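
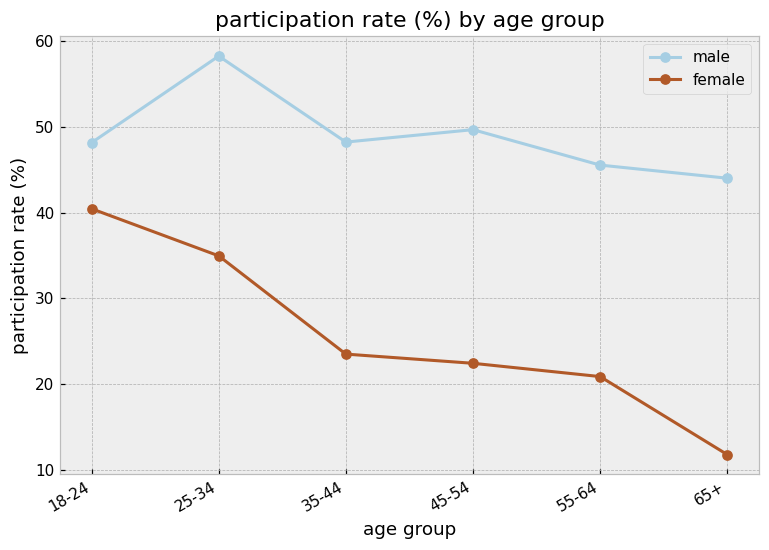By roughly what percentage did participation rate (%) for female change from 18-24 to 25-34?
≈ -12.5%

18-24 ≈ 40, 25-34 ≈ 35; (35 − 40) / 40 ≈ -12.5%.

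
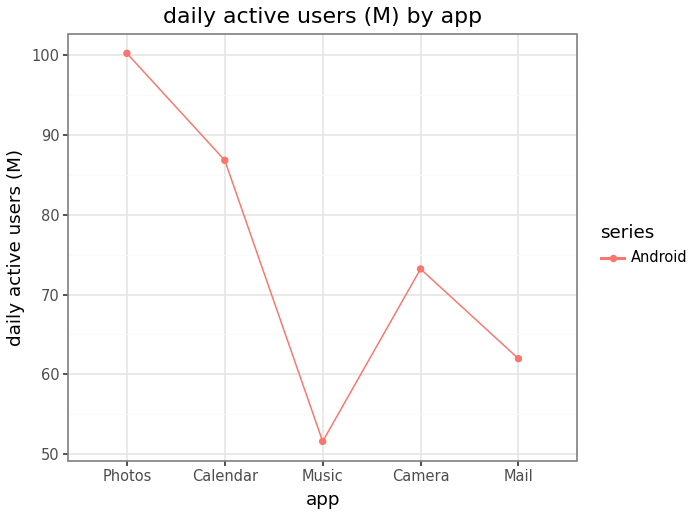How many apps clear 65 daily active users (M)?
3

Above 65: Photos, Calendar, Camera.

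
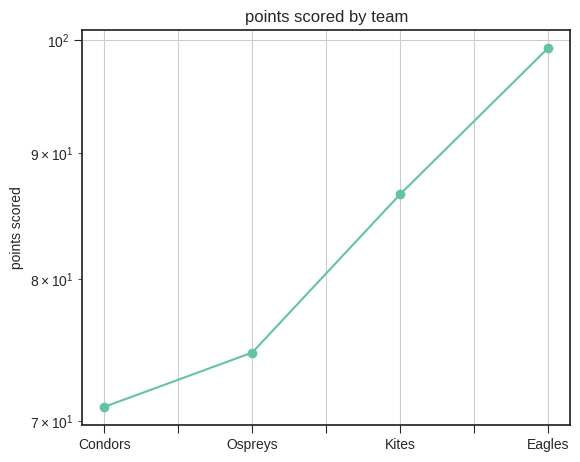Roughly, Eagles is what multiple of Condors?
Eagles ≈ 100, Condors ≈ 70; 100/70 ≈ 1.43.

≈ 1.43×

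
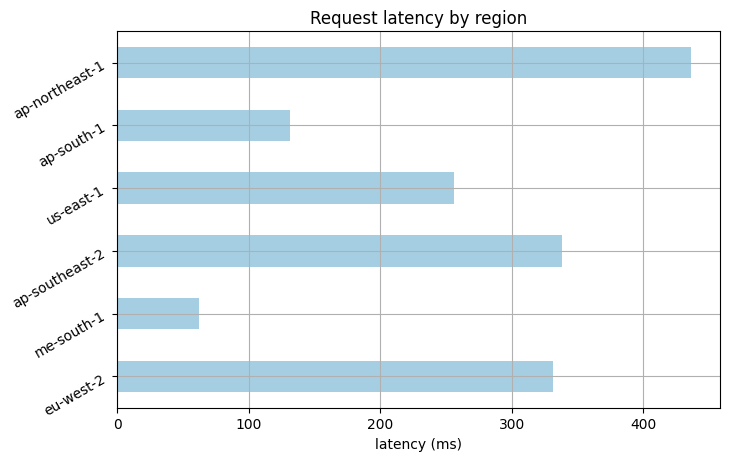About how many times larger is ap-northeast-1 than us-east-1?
≈ 1.8×

ap-northeast-1 ≈ 450, us-east-1 ≈ 250; 450/250 ≈ 1.8.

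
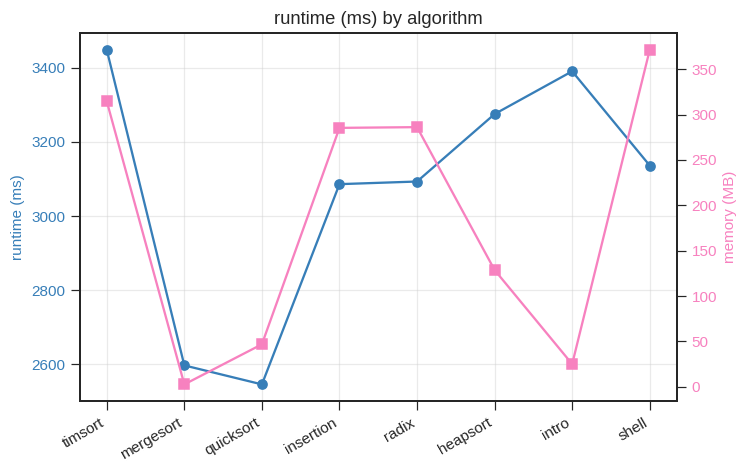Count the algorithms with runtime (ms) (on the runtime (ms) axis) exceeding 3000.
Above 3000: timsort, insertion, radix, heapsort, intro, shell.

6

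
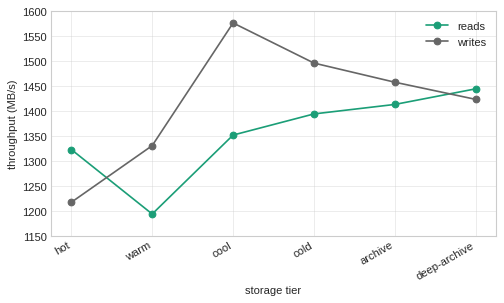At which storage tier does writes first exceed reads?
hot: writes ≈ 1200 vs reads ≈ 1300 (not yet); warm: writes ≈ 1350 vs reads ≈ 1200 (first crossover).

warm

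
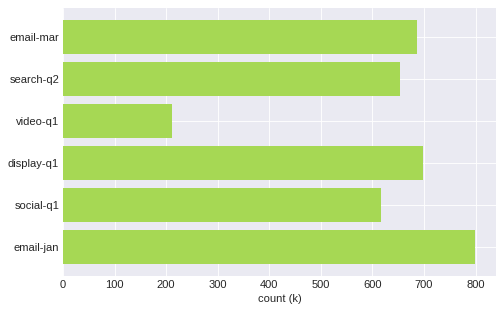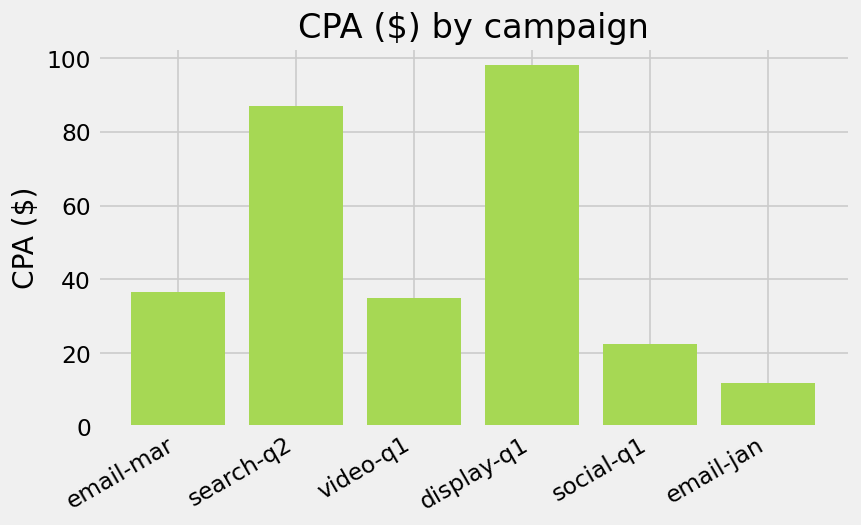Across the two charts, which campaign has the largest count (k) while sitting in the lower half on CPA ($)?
email-jan

Chart 2 median CPA ($) ≈ 40; below-median campaigns: video-q1, social-q1, email-jan. Among those, email-jan has the highest count (k) (≈ 800).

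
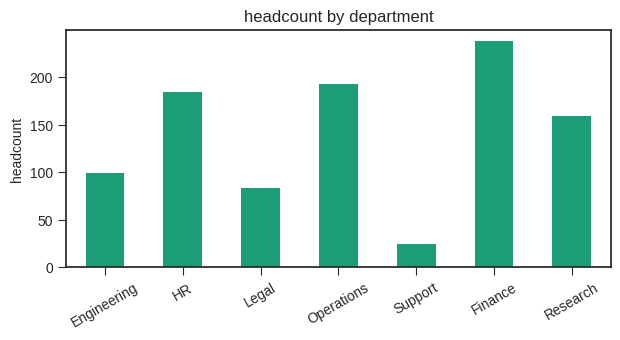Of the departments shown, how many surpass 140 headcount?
Above 140: HR, Operations, Finance, Research.

4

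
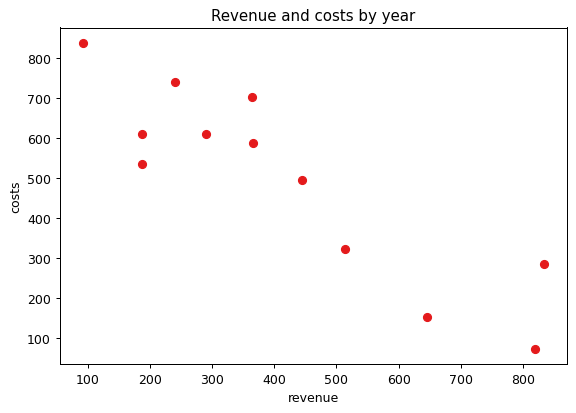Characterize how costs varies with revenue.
negative, strong

Points are negatively correlated; strong (|r| ≈ 0.9).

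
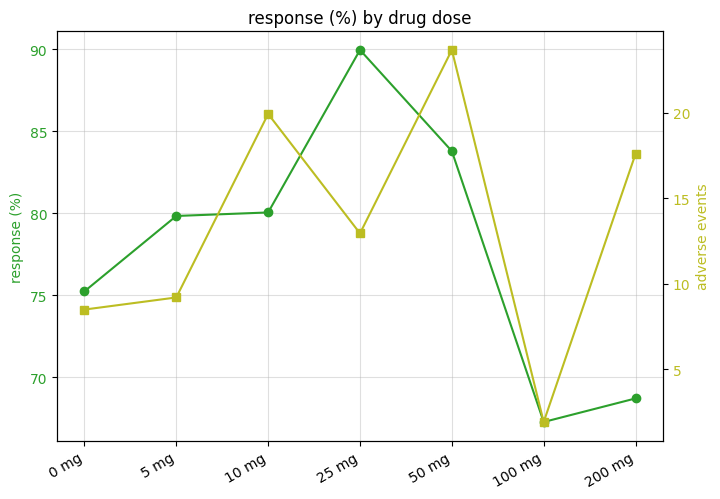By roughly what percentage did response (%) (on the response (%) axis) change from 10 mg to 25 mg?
10 mg ≈ 80, 25 mg ≈ 90; (90 − 80) / 80 ≈ +12.5%.

≈ +12.5%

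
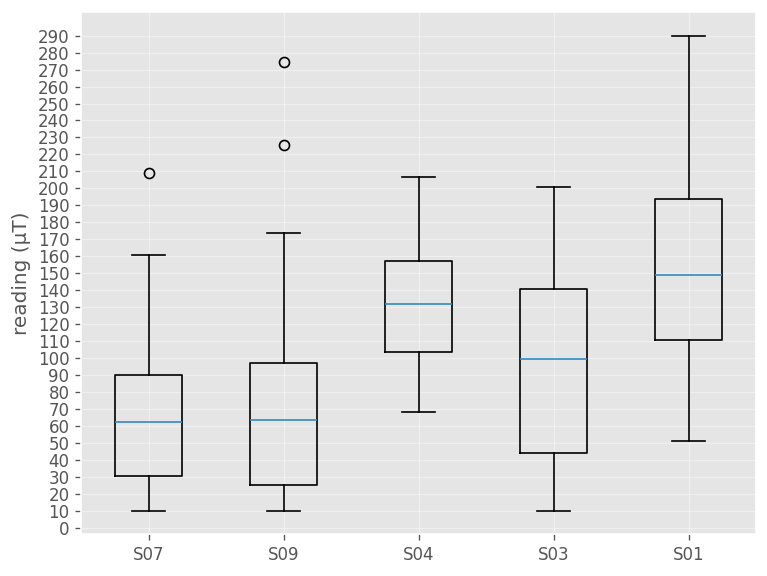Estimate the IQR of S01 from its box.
Q3 ≈ 190, Q1 ≈ 110; IQR ≈ 80.

≈ 80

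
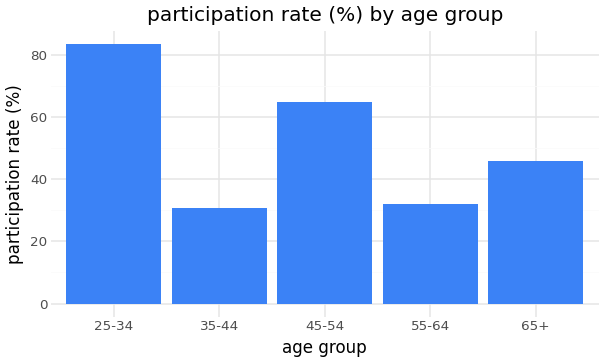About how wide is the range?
≈ 50

Max 25-34 ≈ 80, min 35-44 ≈ 30; range ≈ 50.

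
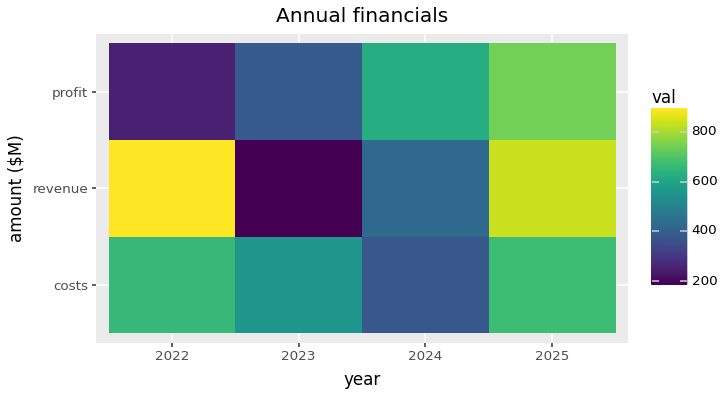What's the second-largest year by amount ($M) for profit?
Top 3 for profit: 2025 ≈ 700, 2024 ≈ 600, 2023 ≈ 400.

2024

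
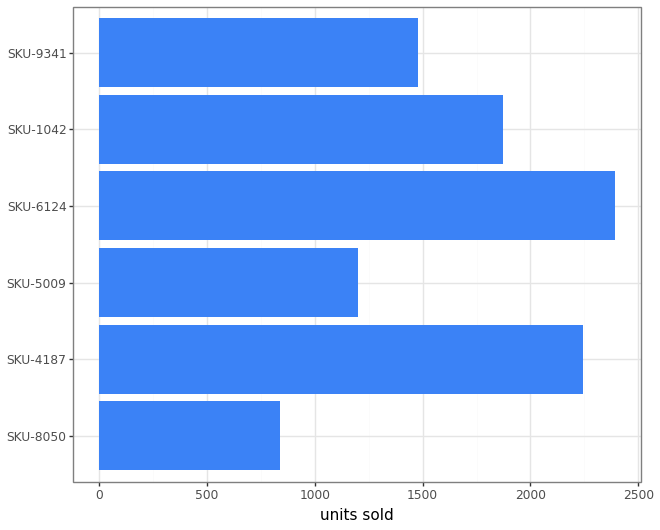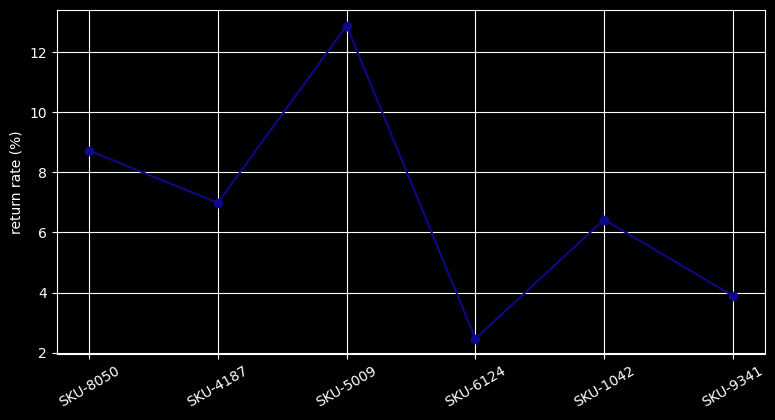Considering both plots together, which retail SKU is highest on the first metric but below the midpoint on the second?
SKU-6124

Chart 2 median return rate (%) ≈ 6; below-median retail SKUs: SKU-6124, SKU-1042, SKU-9341. Among those, SKU-6124 has the highest units sold (≈ 2500).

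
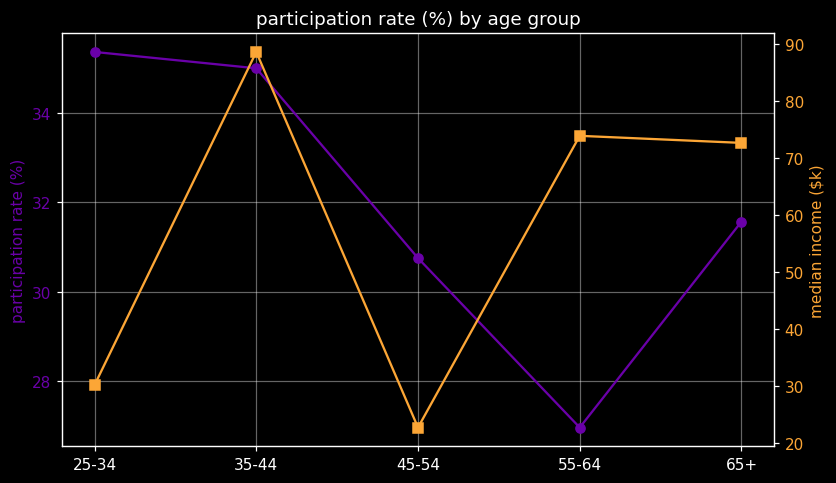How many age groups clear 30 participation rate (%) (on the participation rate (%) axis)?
4

Above 30: 25-34, 35-44, 45-54, 65+.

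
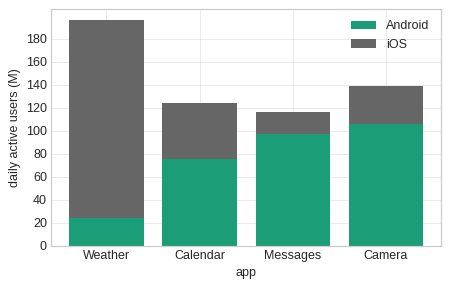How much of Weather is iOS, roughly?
iOS top ≈ 200, bottom ≈ 20; segment ≈ 180.

≈ 180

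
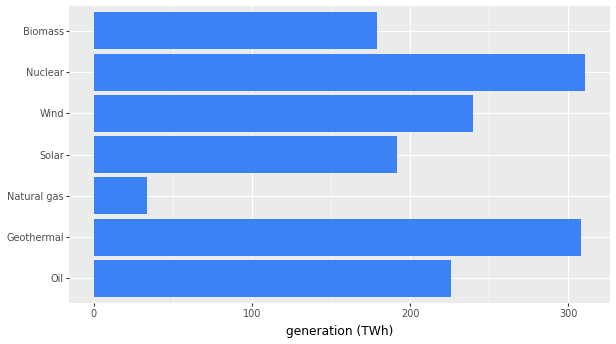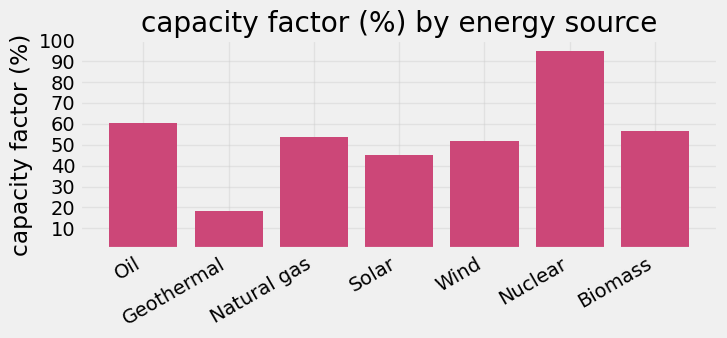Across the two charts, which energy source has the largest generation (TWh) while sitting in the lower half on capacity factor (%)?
Geothermal

Chart 2 median capacity factor (%) ≈ 50; below-median energy sources: Geothermal, Solar, Wind. Among those, Geothermal has the highest generation (TWh) (≈ 300).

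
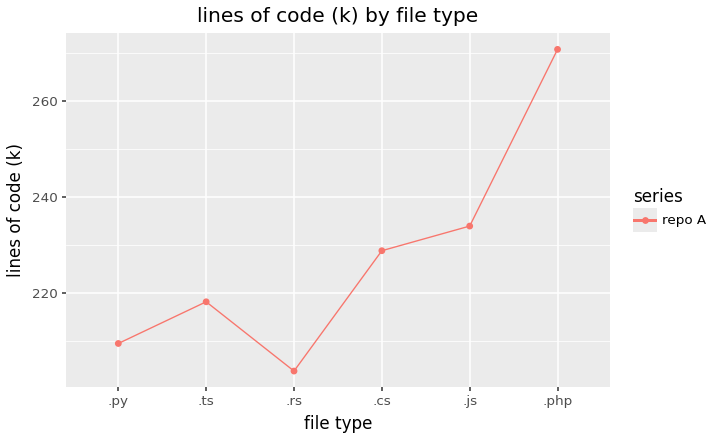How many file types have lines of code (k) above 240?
Above 240: .php.

1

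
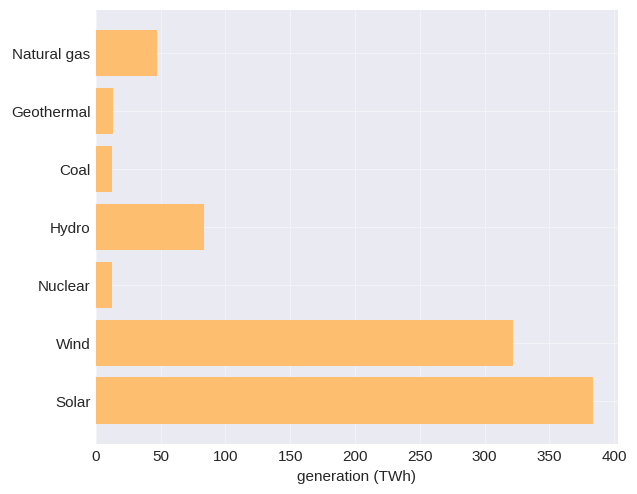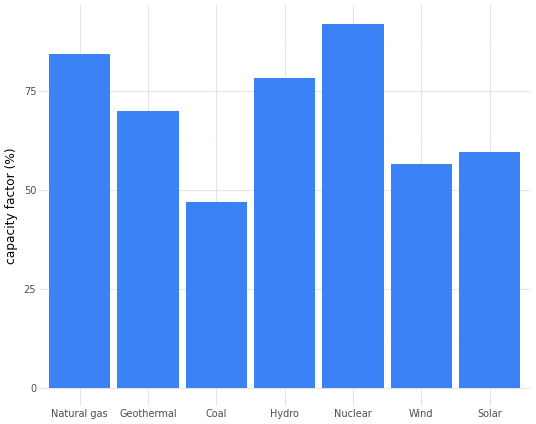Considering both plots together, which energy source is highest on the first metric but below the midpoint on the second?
Chart 2 median capacity factor (%) ≈ 70; below-median energy sources: Coal, Wind, Solar. Among those, Solar has the highest generation (TWh) (≈ 400).

Solar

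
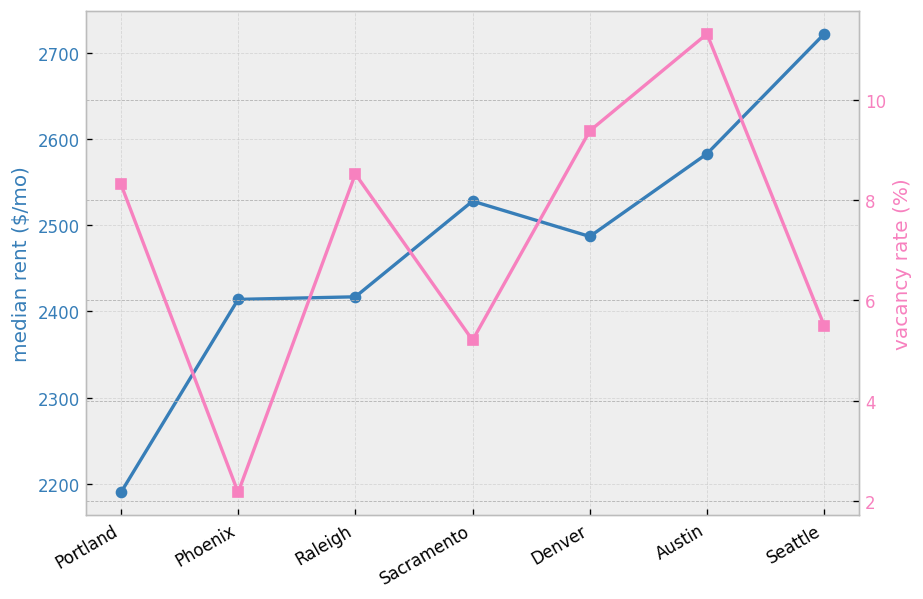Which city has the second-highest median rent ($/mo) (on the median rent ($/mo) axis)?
Top 3 (on the median rent ($/mo) axis): Seattle ≈ 2700, Austin ≈ 2600, Sacramento ≈ 2550.

Austin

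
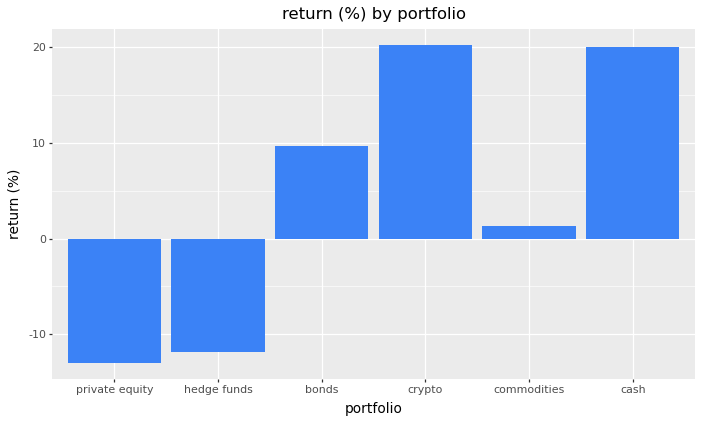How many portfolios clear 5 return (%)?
Above 5: bonds, crypto, cash.

3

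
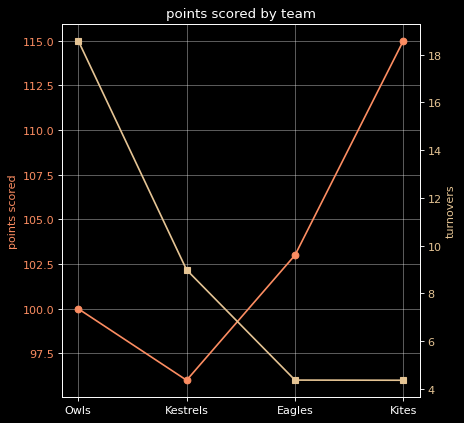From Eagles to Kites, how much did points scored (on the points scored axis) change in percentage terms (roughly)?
Eagles ≈ 104, Kites ≈ 116; (116 − 104) / 104 ≈ +11.5%.

≈ +11.5%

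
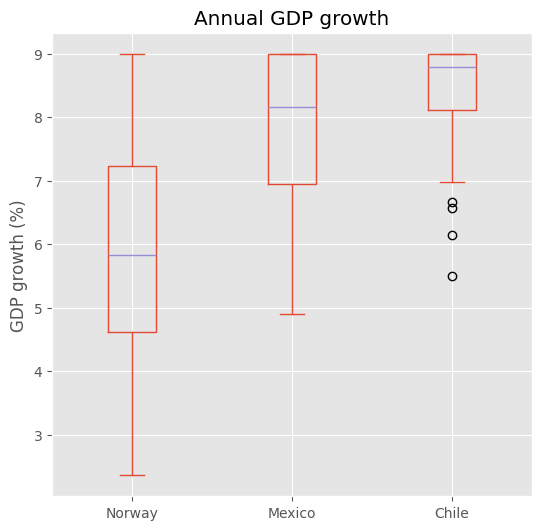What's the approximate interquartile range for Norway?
≈ 2.5

Q3 ≈ 7.0, Q1 ≈ 4.5; IQR ≈ 2.5.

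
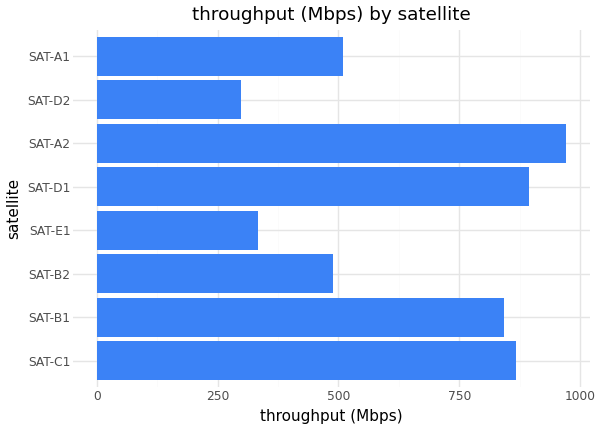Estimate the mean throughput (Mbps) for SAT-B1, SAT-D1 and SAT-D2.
≈ 667

(800 + 900 + 300) / 3 ≈ 667.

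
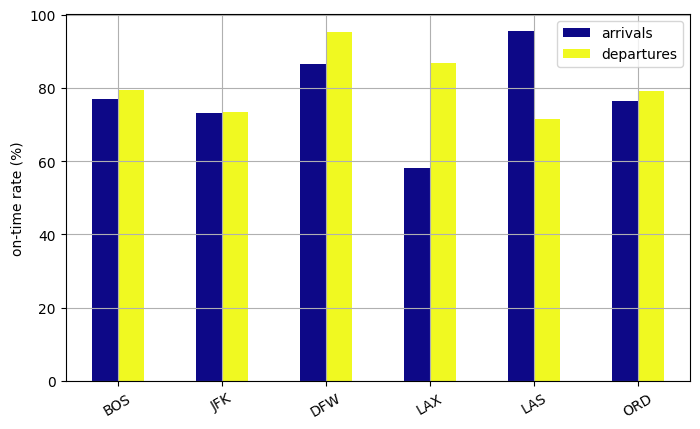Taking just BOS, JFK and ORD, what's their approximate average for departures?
≈ 77

(80 + 70 + 80) / 3 ≈ 77.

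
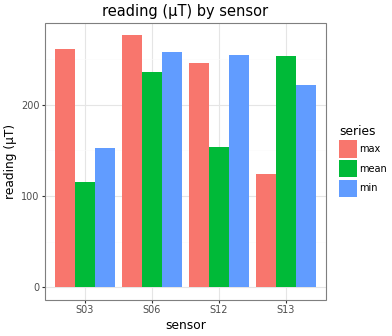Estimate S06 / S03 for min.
≈ 1.67×

S06 ≈ 250, S03 ≈ 150; 250/150 ≈ 1.67.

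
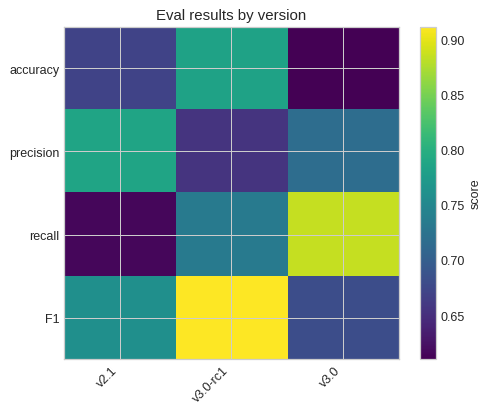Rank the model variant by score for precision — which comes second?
Top 3 for precision: v2.1 ≈ 0.80, v3.0 ≈ 0.70, v3.0-rc1 ≈ 0.65.

v3.0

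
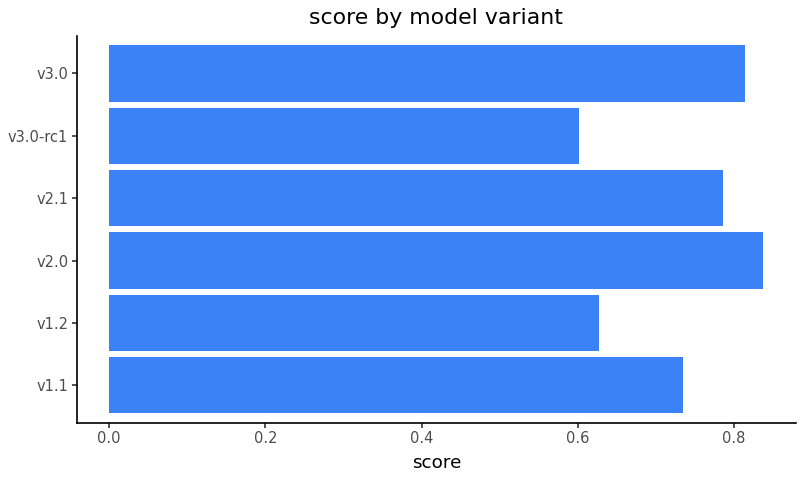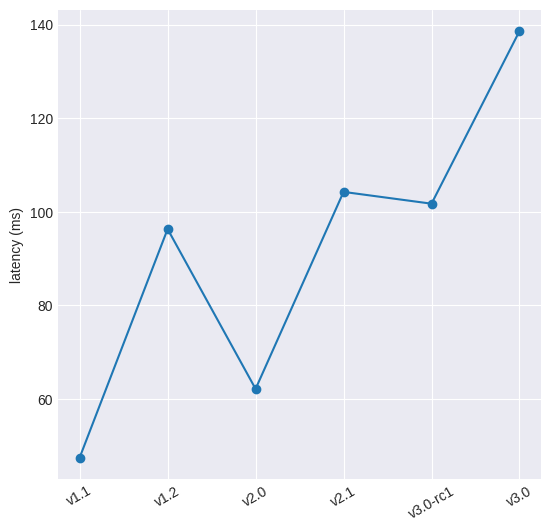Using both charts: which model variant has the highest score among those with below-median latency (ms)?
Chart 2 median latency (ms) ≈ 100; below-median model variants: v1.1, v1.2, v2.0. Among those, v2.0 has the highest score (≈ 0.8).

v2.0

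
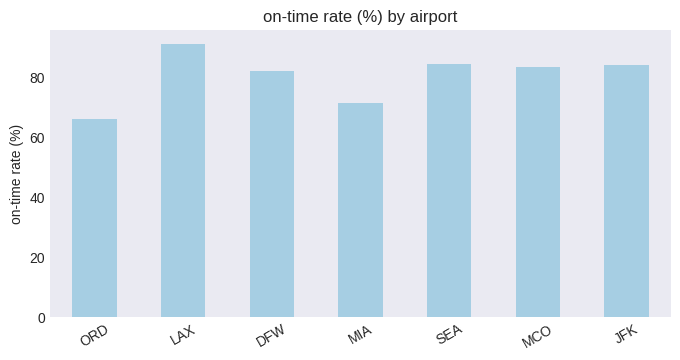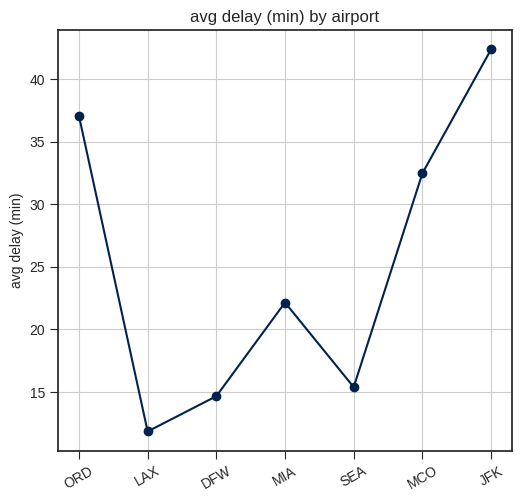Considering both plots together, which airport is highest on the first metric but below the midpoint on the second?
Chart 2 median avg delay (min) ≈ 20; below-median airports: LAX, DFW, SEA. Among those, LAX has the highest on-time rate (%) (≈ 90).

LAX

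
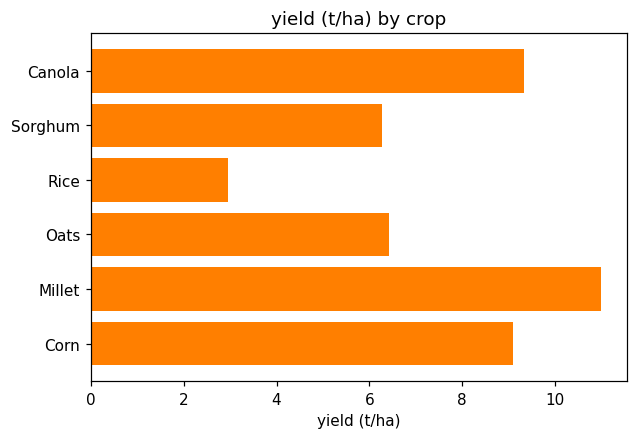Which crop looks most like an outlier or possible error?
Rice

Rice ≈ 3; the rest sit between ≈ 6 and ≈ 11.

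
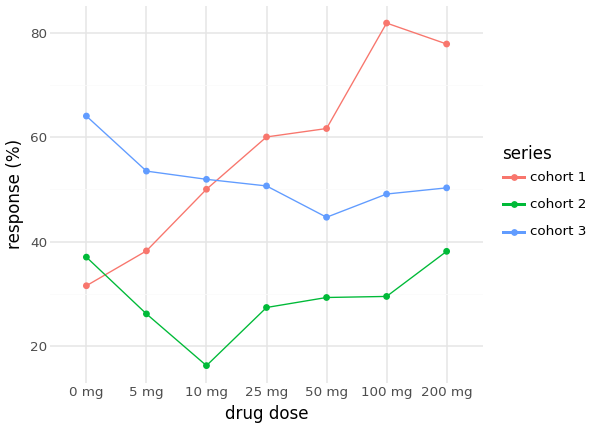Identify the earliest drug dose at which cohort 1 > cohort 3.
10 mg: cohort 1 ≈ 50 vs cohort 3 ≈ 50 (not yet); 25 mg: cohort 1 ≈ 60 vs cohort 3 ≈ 50 (first crossover).

25 mg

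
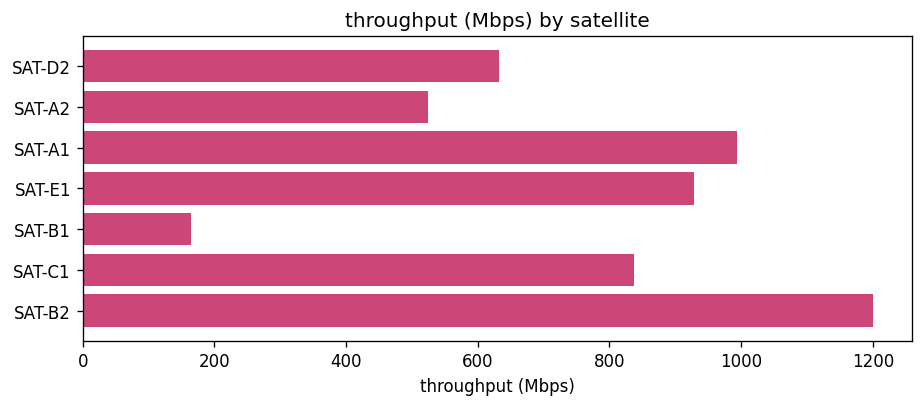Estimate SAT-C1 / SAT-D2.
≈ 1.33×

SAT-C1 ≈ 800, SAT-D2 ≈ 600; 800/600 ≈ 1.33.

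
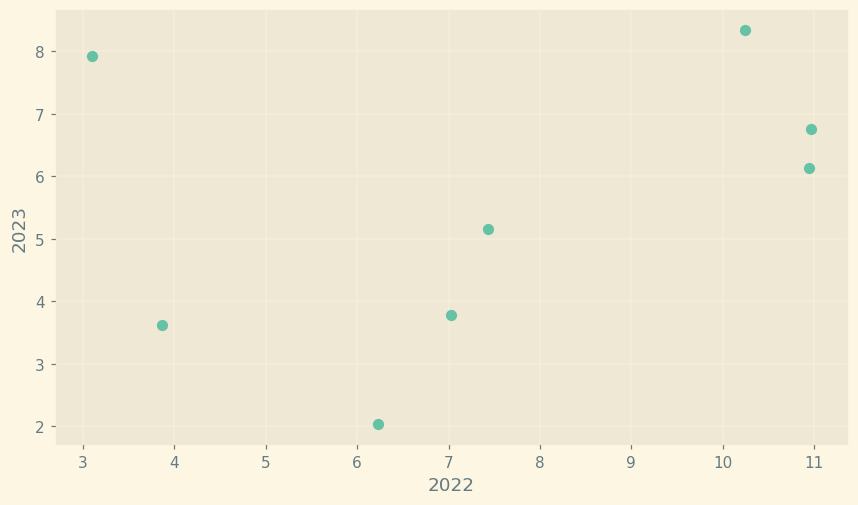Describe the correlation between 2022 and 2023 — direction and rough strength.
Points are positively correlated; weak (|r| ≈ 0.3).

positive, weak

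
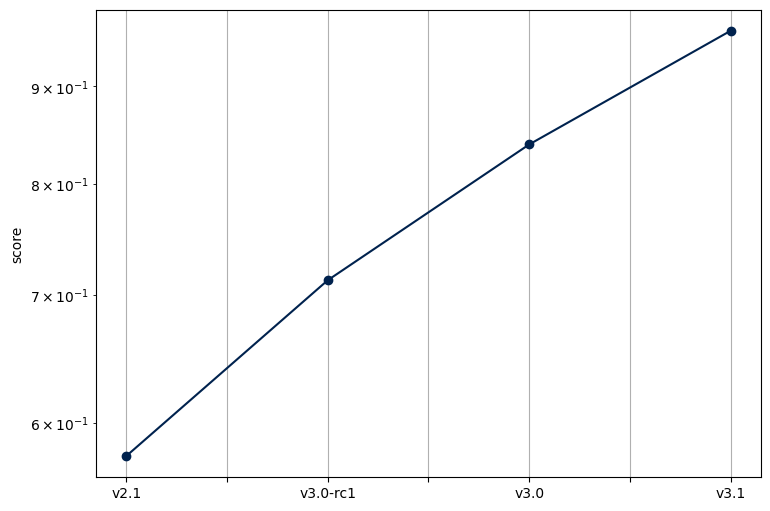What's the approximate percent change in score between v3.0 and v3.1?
v3.0 ≈ 0.85, v3.1 ≈ 0.95; (0.95 − 0.85) / 0.85 ≈ +11.8%.

≈ +11.8%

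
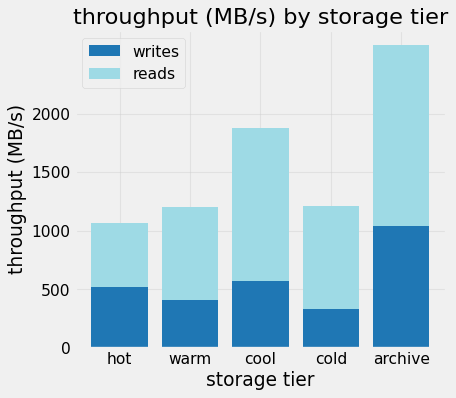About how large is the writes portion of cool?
writes top ≈ 500, bottom ≈ 0; segment ≈ 500.

≈ 500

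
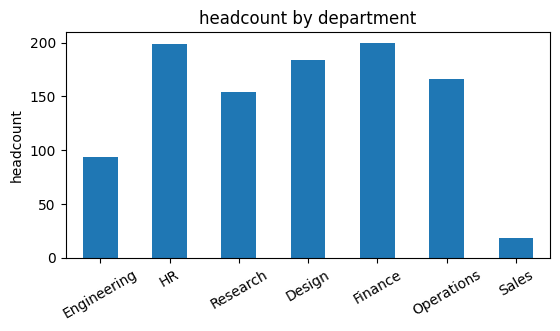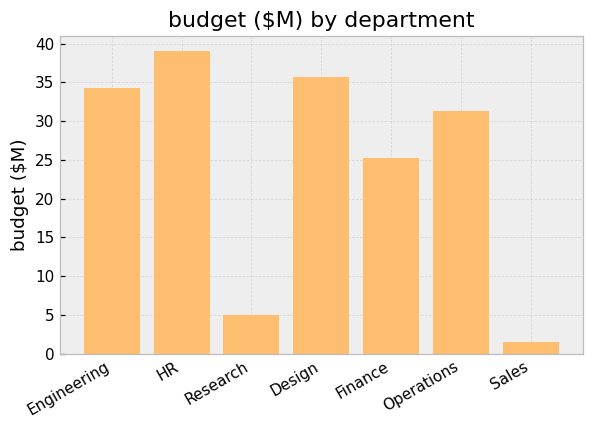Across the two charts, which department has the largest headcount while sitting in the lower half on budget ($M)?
Finance

Chart 2 median budget ($M) ≈ 30; below-median departments: Research, Finance, Sales. Among those, Finance has the highest headcount (≈ 200).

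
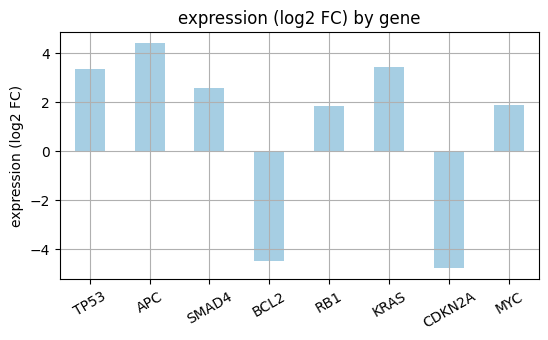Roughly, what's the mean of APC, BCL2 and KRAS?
(4 + -4 + 3) / 3 ≈ 1.

≈ 1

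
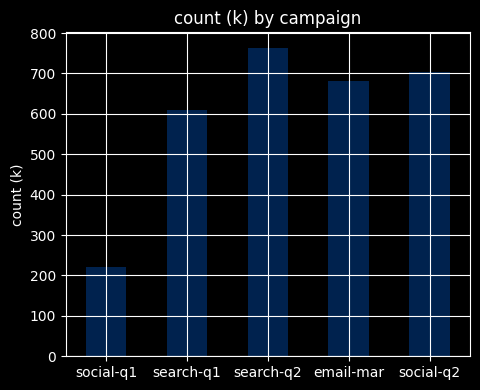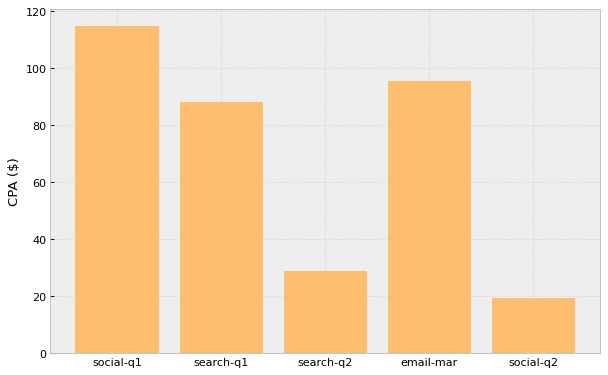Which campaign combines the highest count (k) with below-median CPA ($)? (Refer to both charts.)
search-q2

Chart 2 median CPA ($) ≈ 80; below-median campaigns: search-q2, social-q2. Among those, search-q2 has the highest count (k) (≈ 800).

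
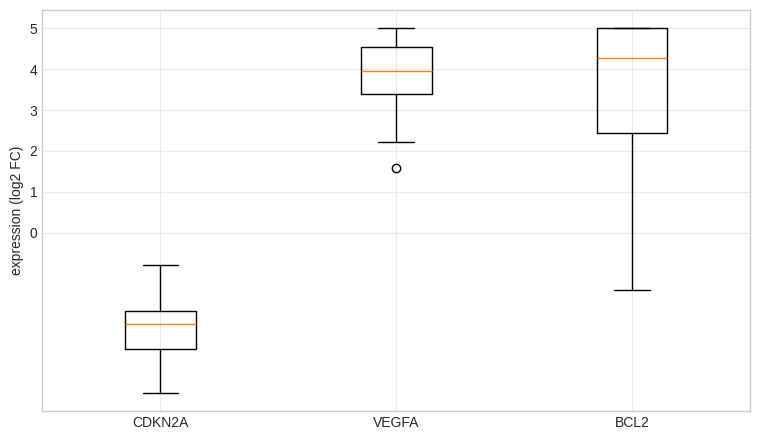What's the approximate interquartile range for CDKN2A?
≈ 1

Q3 ≈ -2, Q1 ≈ -3; IQR ≈ 1.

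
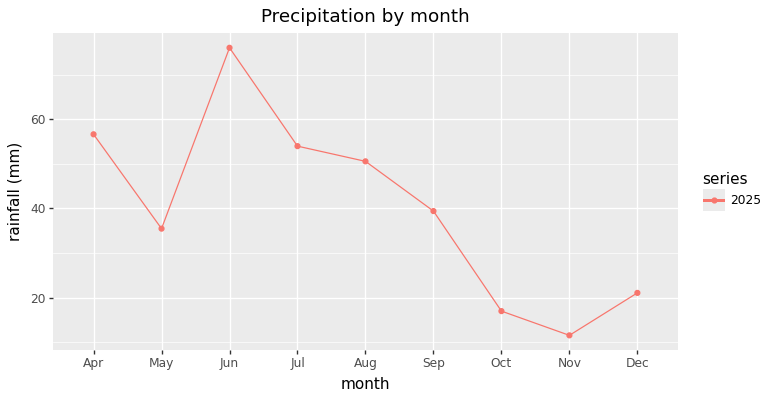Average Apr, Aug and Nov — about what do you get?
≈ 40

(60 + 50 + 10) / 3 ≈ 40.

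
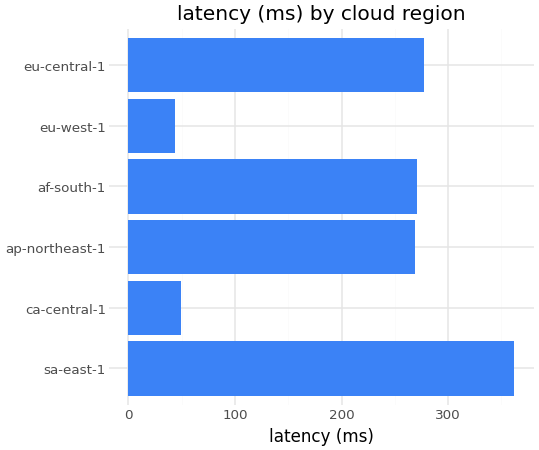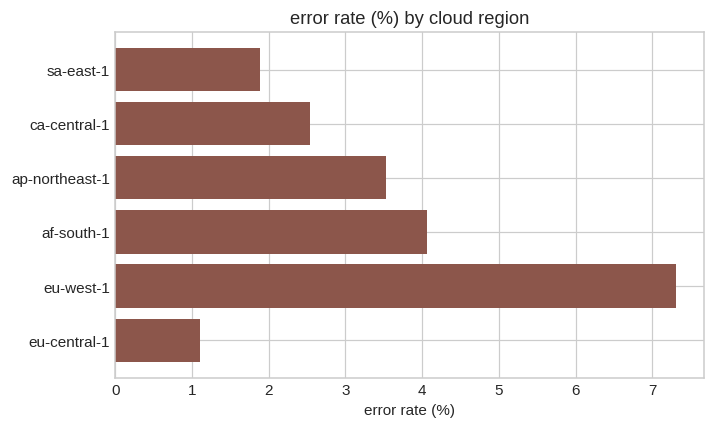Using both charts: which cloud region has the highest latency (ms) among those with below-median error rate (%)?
sa-east-1

Chart 2 median error rate (%) ≈ 3; below-median cloud regions: sa-east-1, ca-central-1, eu-central-1. Among those, sa-east-1 has the highest latency (ms) (≈ 350).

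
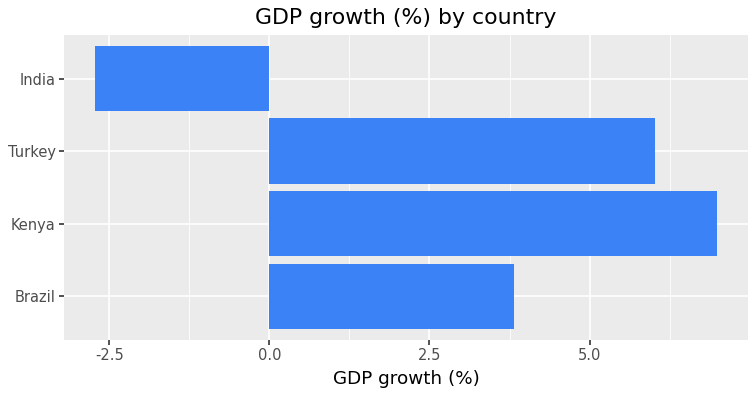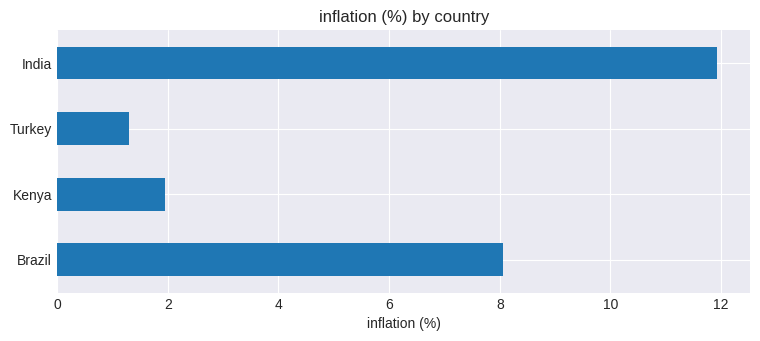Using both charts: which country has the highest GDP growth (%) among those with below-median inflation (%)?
Chart 2 median inflation (%) ≈ 6; below-median countries: Kenya, Turkey. Among those, Kenya has the highest GDP growth (%) (≈ 7).

Kenya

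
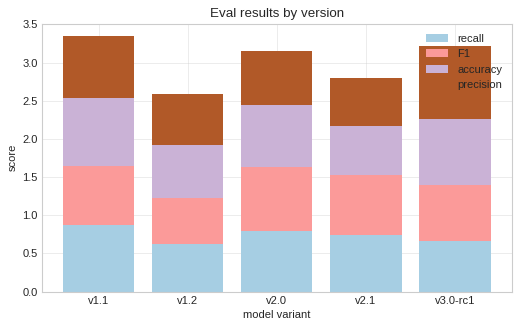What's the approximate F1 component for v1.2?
F1 top ≈ 1.0, bottom ≈ 0.5; segment ≈ 0.5.

≈ 0.5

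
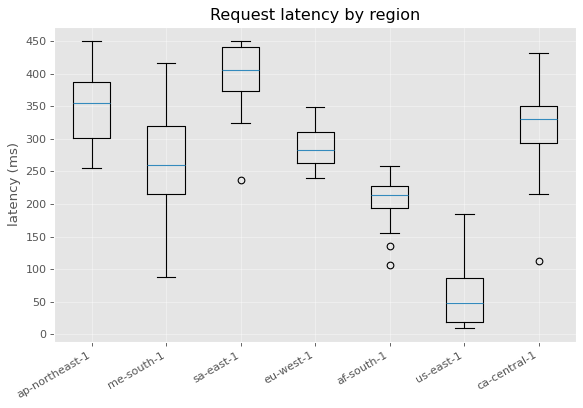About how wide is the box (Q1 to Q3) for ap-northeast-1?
≈ 100

Q3 ≈ 400, Q1 ≈ 300; IQR ≈ 100.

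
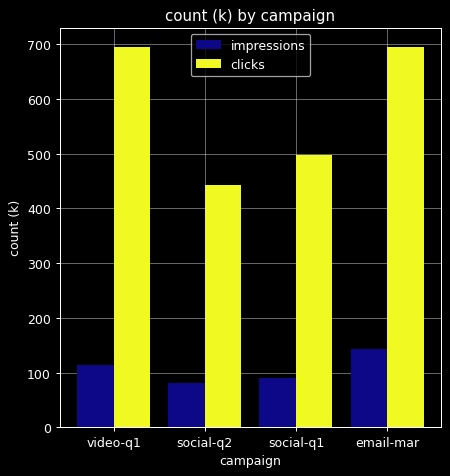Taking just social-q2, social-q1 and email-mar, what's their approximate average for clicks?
≈ 533

(400 + 500 + 700) / 3 ≈ 533.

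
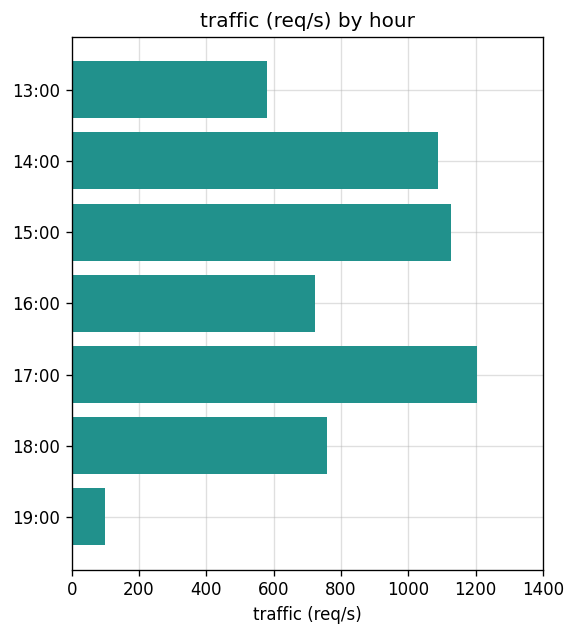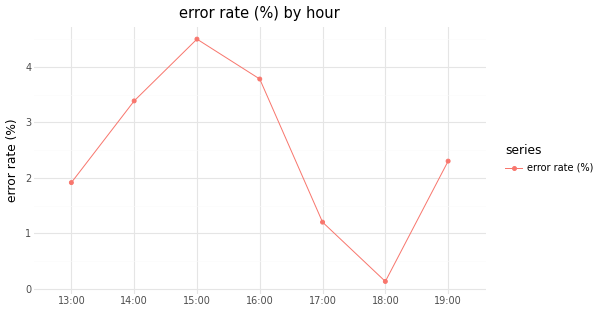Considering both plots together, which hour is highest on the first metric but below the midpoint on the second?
Chart 2 median error rate (%) ≈ 2.5; below-median hours: 13:00, 17:00, 18:00. Among those, 17:00 has the highest traffic (req/s) (≈ 1200).

17:00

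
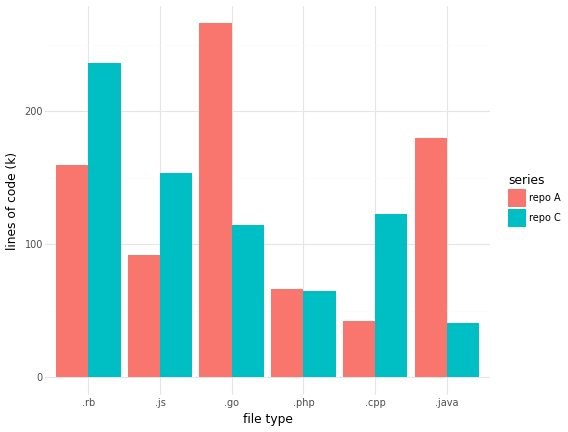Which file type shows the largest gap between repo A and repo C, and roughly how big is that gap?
.go: repo A ≈ 275, repo C ≈ 125 → gap ≈ 150. Next-largest (.java) is only ≈ 125.

.go, ≈ 150 k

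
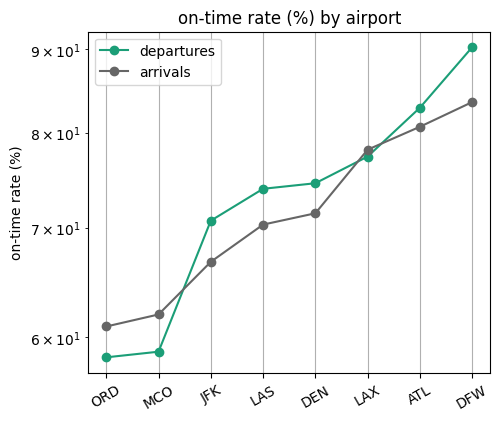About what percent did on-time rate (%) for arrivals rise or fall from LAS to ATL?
≈ +14.3%

LAS ≈ 70, ATL ≈ 80; (80 − 70) / 70 ≈ +14.3%.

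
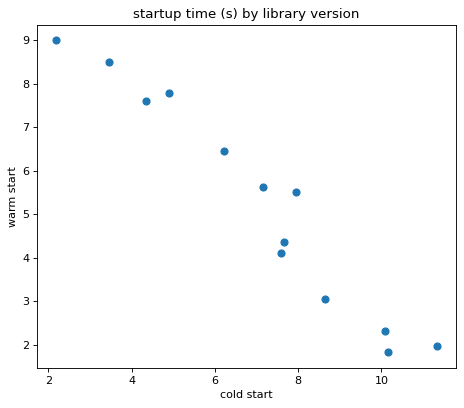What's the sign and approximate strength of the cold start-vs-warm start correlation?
negative, strong

Points are negatively correlated; strong (|r| ≈ 1.0).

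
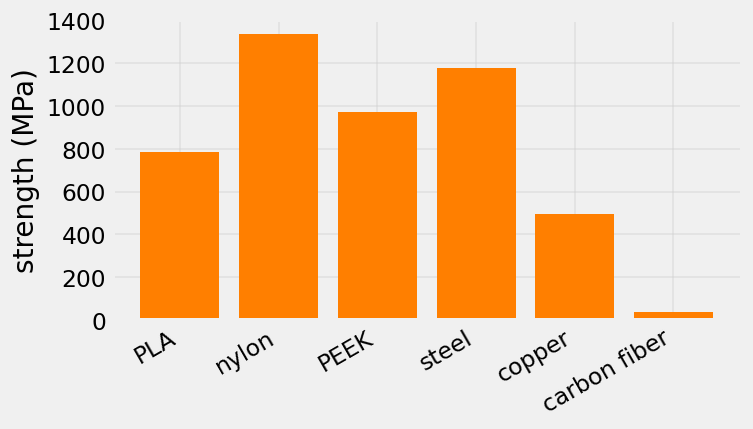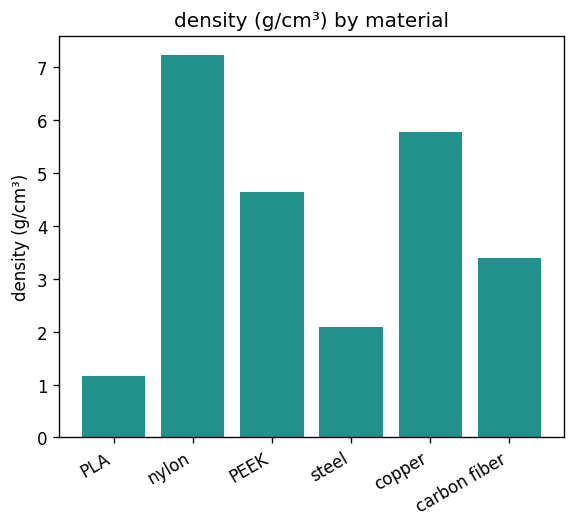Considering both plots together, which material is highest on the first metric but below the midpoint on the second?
Chart 2 median density (g/cm³) ≈ 4; below-median materials: PLA, steel, carbon fiber. Among those, steel has the highest strength (MPa) (≈ 1200).

steel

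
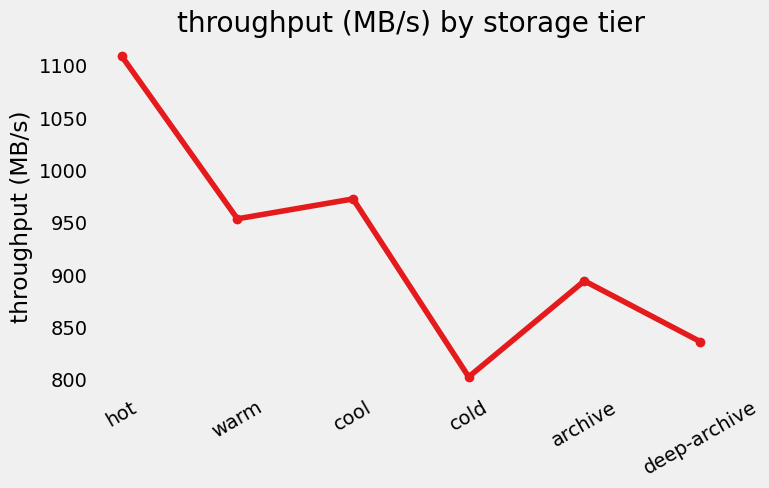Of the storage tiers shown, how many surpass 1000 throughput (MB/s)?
1

Above 1000: hot.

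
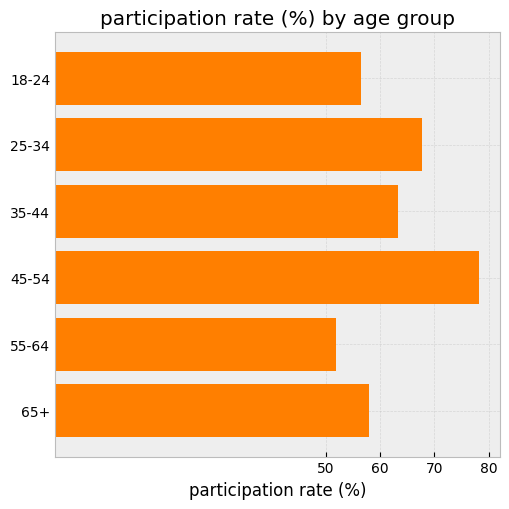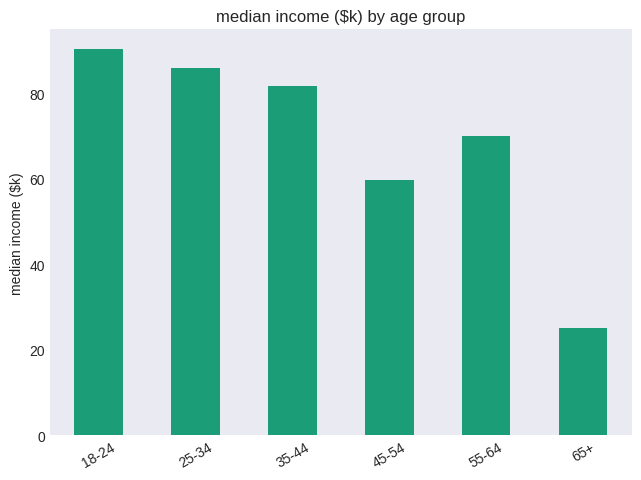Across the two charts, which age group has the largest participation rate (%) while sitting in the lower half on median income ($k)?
Chart 2 median median income ($k) ≈ 80; below-median age groups: 45-54, 55-64, 65+. Among those, 45-54 has the highest participation rate (%) (≈ 80).

45-54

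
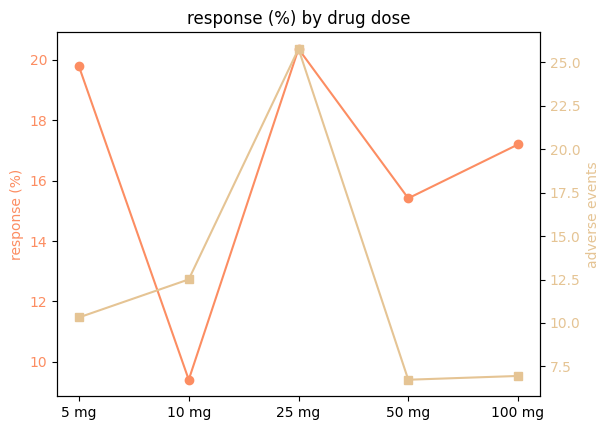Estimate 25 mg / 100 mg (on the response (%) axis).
25 mg ≈ 20, 100 mg ≈ 17; 20/17 ≈ 1.18.

≈ 1.18×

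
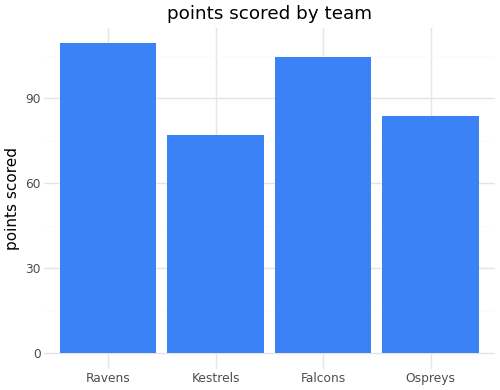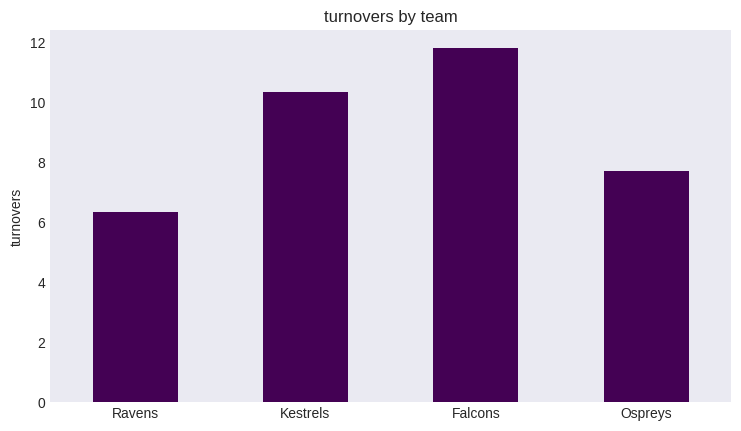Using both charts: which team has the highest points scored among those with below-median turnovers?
Chart 2 median turnovers ≈ 10; below-median teams: Ravens, Ospreys. Among those, Ravens has the highest points scored (≈ 100).

Ravens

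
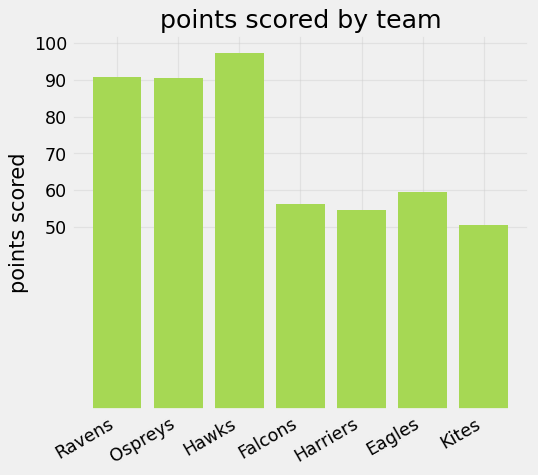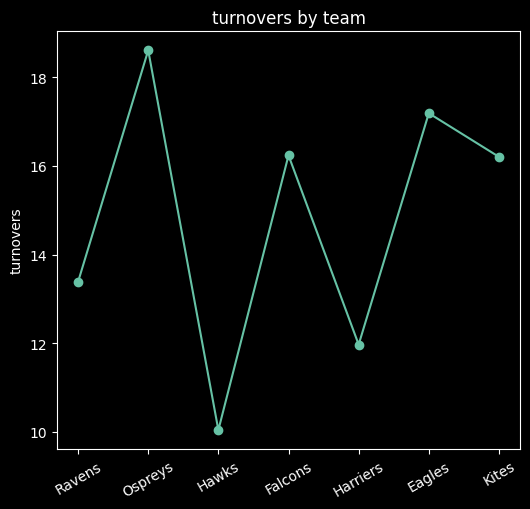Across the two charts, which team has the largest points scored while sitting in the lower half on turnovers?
Hawks

Chart 2 median turnovers ≈ 16; below-median teams: Ravens, Hawks, Harriers. Among those, Hawks has the highest points scored (≈ 100).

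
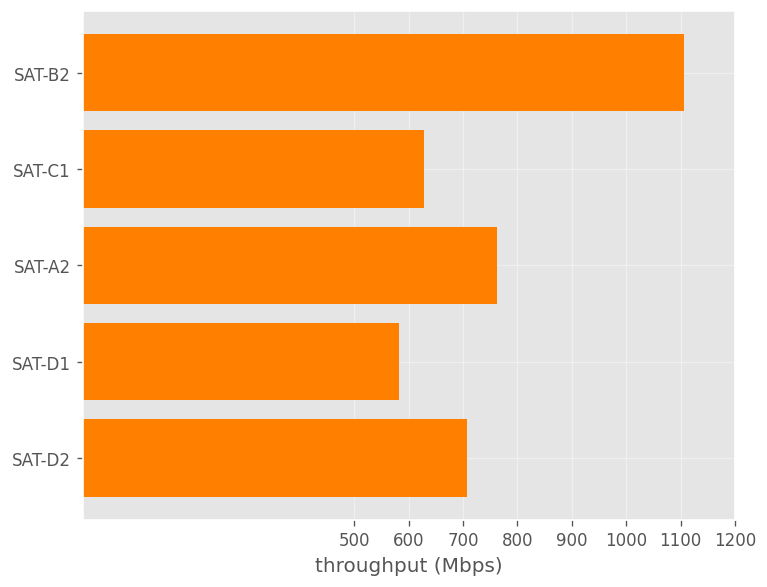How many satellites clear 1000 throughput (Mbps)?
Above 1000: SAT-B2.

1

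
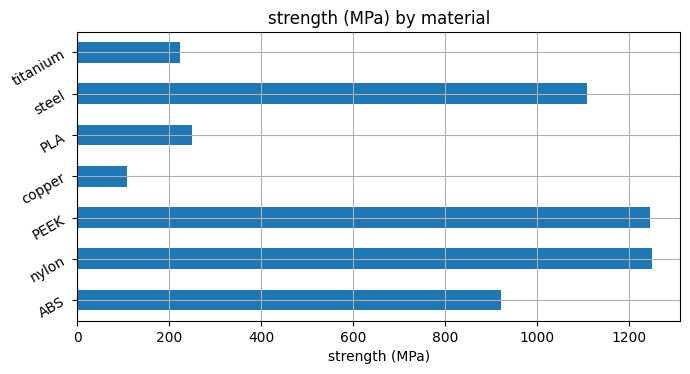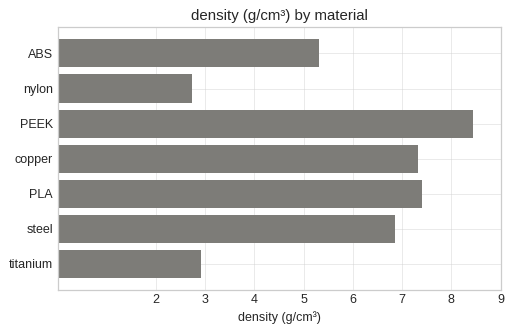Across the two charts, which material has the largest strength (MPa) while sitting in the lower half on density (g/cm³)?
nylon

Chart 2 median density (g/cm³) ≈ 7; below-median materials: ABS, nylon, titanium. Among those, nylon has the highest strength (MPa) (≈ 1200).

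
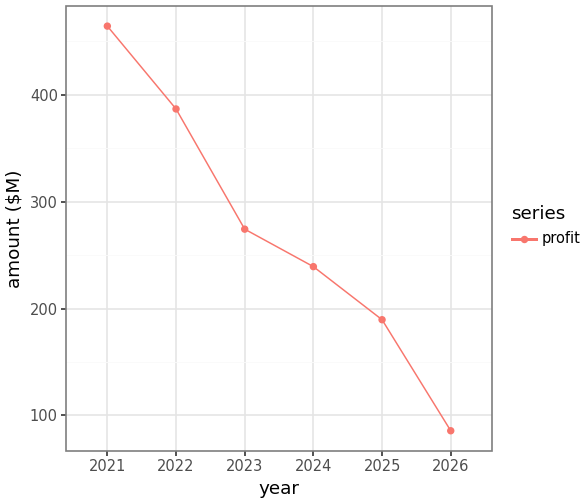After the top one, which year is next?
Top 3: 2021 ≈ 450, 2022 ≈ 400, 2023 ≈ 250.

2022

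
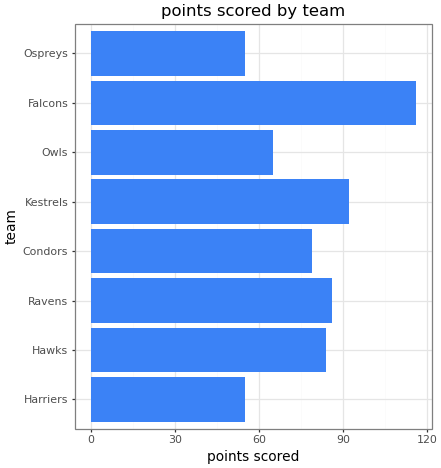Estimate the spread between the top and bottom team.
Max Falcons ≈ 120, min Harriers ≈ 60; range ≈ 60.

≈ 60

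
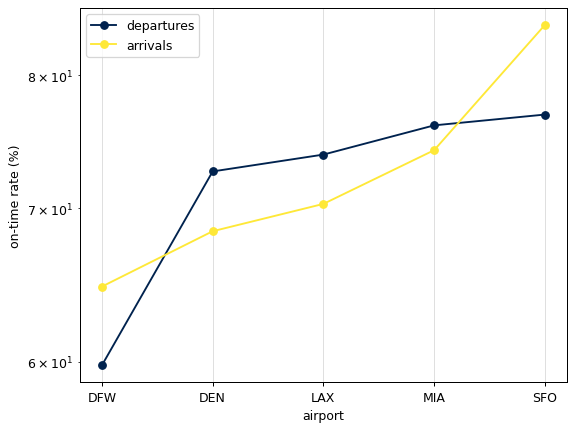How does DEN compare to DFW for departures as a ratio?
DEN ≈ 75, DFW ≈ 60; 75/60 ≈ 1.25.

≈ 1.25×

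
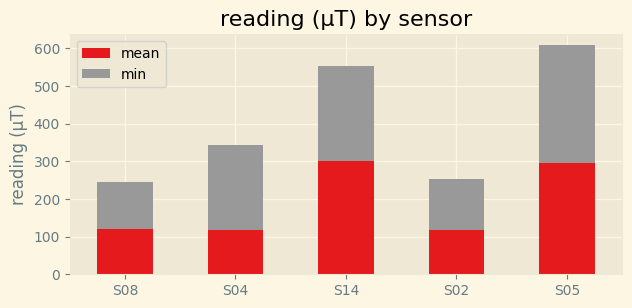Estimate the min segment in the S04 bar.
min top ≈ 300, bottom ≈ 100; segment ≈ 200.

≈ 200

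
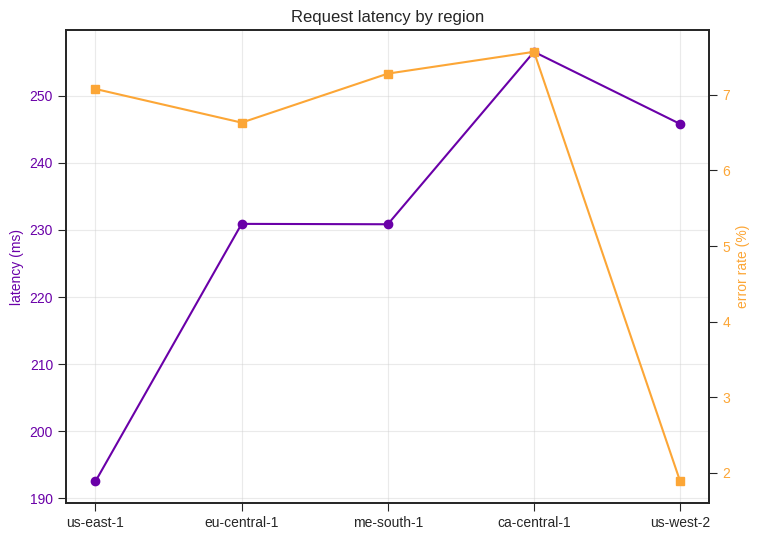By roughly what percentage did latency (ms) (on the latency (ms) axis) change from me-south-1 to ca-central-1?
≈ +13%

me-south-1 ≈ 230, ca-central-1 ≈ 260; (260 − 230) / 230 ≈ +13%.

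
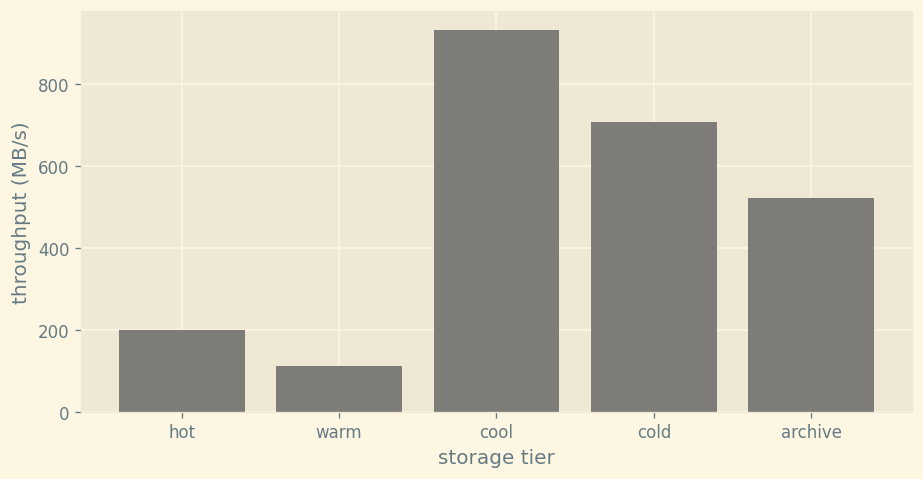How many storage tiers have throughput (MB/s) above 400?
3

Above 400: cool, cold, archive.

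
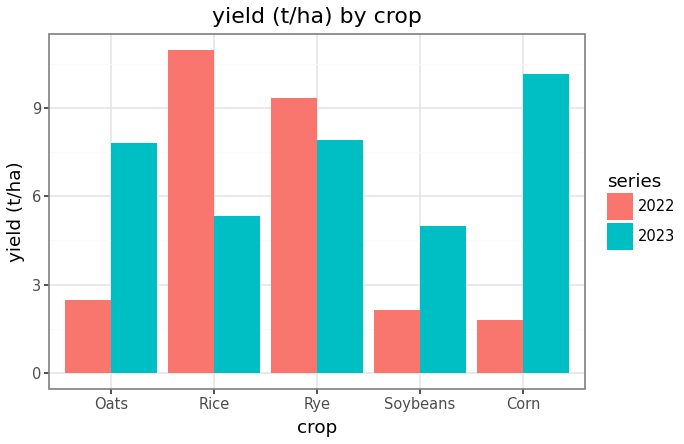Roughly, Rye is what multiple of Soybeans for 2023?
≈ 1.6×

Rye ≈ 8, Soybeans ≈ 5; 8/5 ≈ 1.6.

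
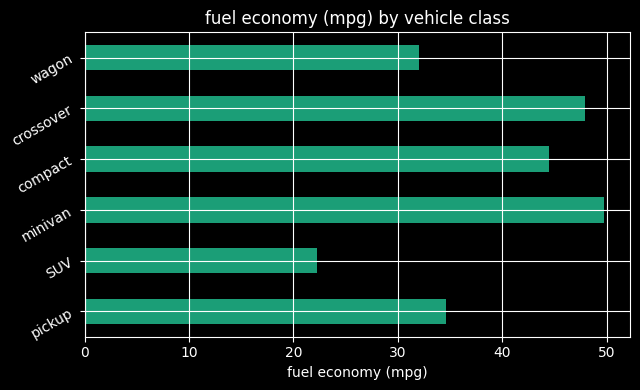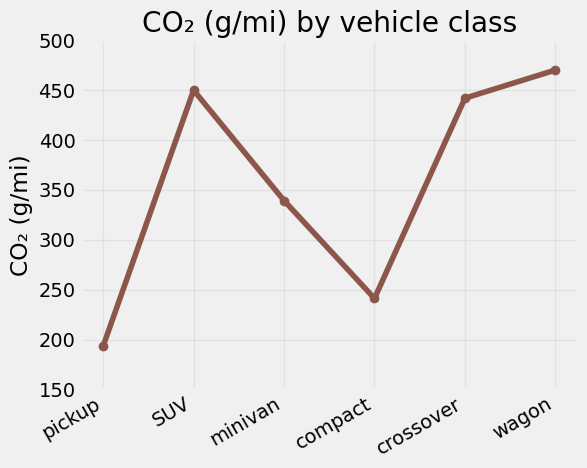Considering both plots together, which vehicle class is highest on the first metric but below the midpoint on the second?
Chart 2 median CO₂ (g/mi) ≈ 400; below-median vehicle classes: pickup, minivan, compact. Among those, minivan has the highest fuel economy (mpg) (≈ 50).

minivan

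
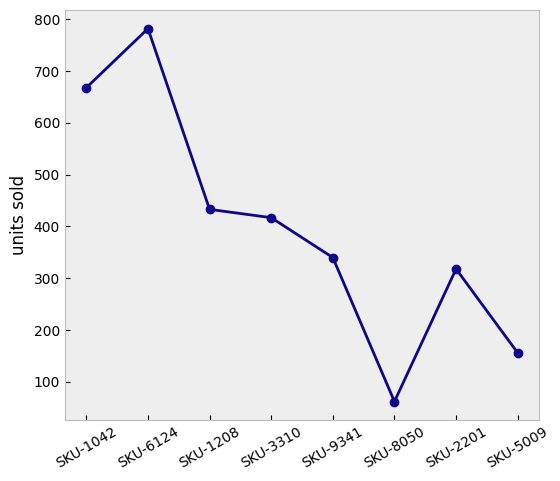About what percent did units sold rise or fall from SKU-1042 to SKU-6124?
≈ +14.3%

SKU-1042 ≈ 700, SKU-6124 ≈ 800; (800 − 700) / 700 ≈ +14.3%.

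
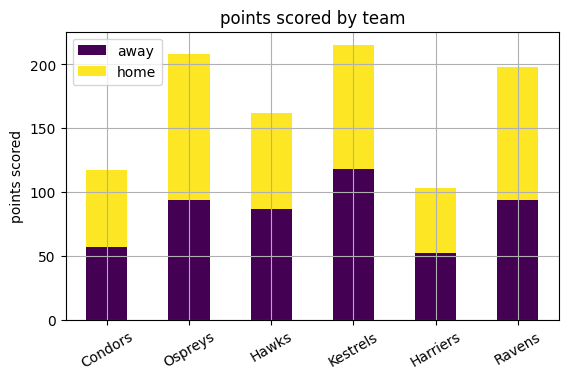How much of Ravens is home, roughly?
home top ≈ 200, bottom ≈ 100; segment ≈ 100.

≈ 100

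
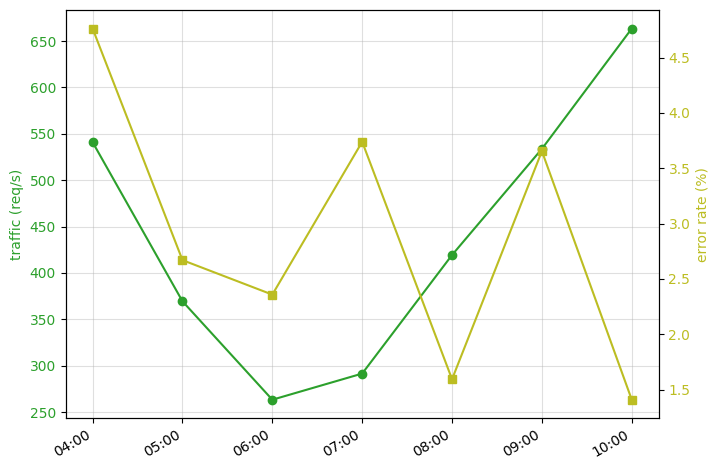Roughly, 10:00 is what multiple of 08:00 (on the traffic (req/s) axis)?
≈ 1.62×

10:00 ≈ 650, 08:00 ≈ 400; 650/400 ≈ 1.62.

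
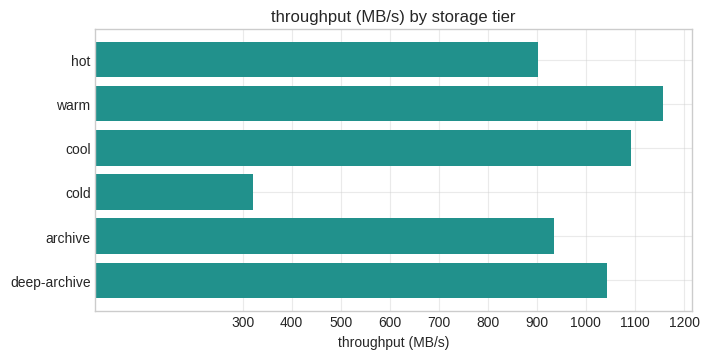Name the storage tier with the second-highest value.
cool

Top 3: warm ≈ 1200, cool ≈ 1100, deep-archive ≈ 1000.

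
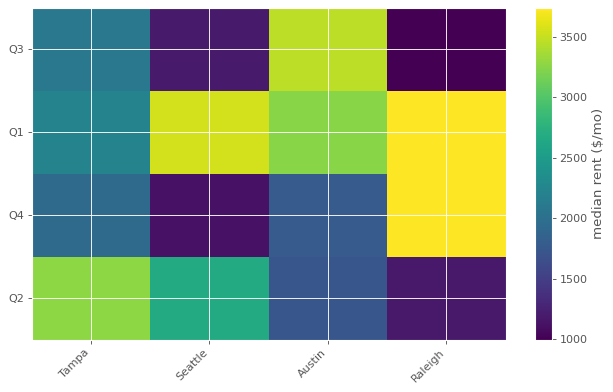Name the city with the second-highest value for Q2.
Top 3 for Q2: Tampa ≈ 3500, Seattle ≈ 2500, Austin ≈ 1500.

Seattle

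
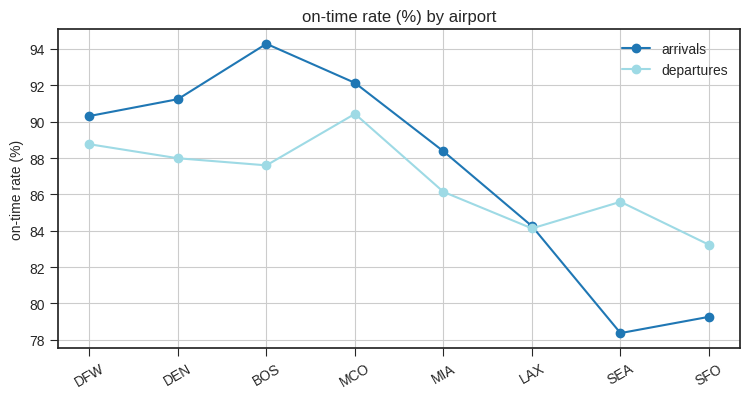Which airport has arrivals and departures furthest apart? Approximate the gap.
SEA, ≈ 8 %

SEA: arrivals ≈ 78, departures ≈ 86 → gap ≈ 8. Next-largest (BOS) is only ≈ 6.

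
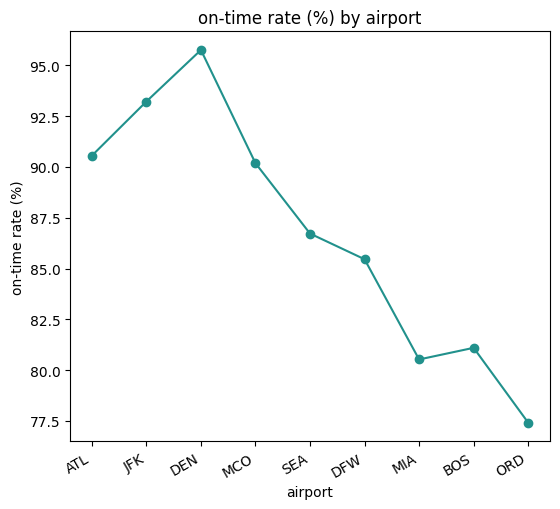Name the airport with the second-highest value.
JFK

Top 3: DEN ≈ 96, JFK ≈ 94, ATL ≈ 90.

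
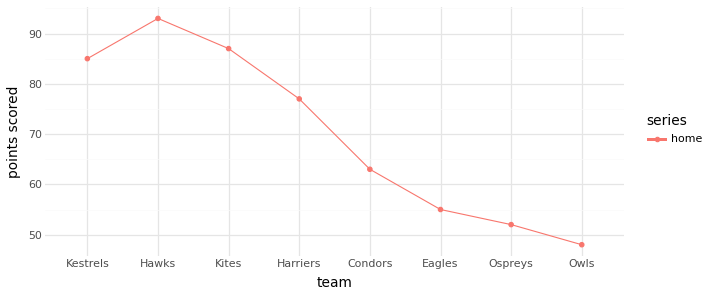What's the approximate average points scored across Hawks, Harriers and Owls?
≈ 73

(95 + 75 + 50) / 3 ≈ 73.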